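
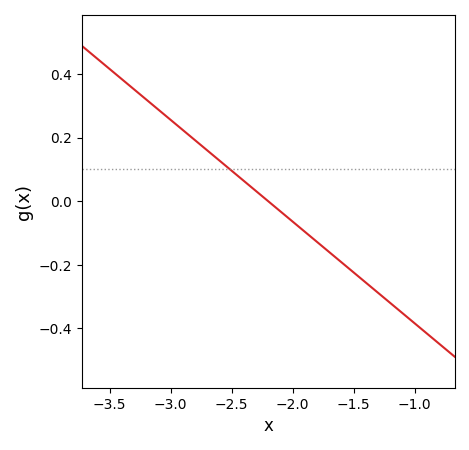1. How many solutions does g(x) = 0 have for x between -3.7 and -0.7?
1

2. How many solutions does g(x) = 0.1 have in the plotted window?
1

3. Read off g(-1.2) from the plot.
-0.32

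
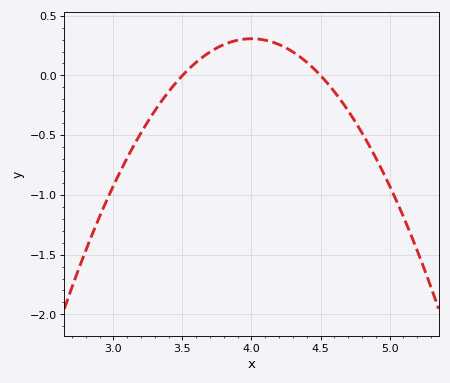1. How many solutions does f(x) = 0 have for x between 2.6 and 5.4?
2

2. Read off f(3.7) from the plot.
0.2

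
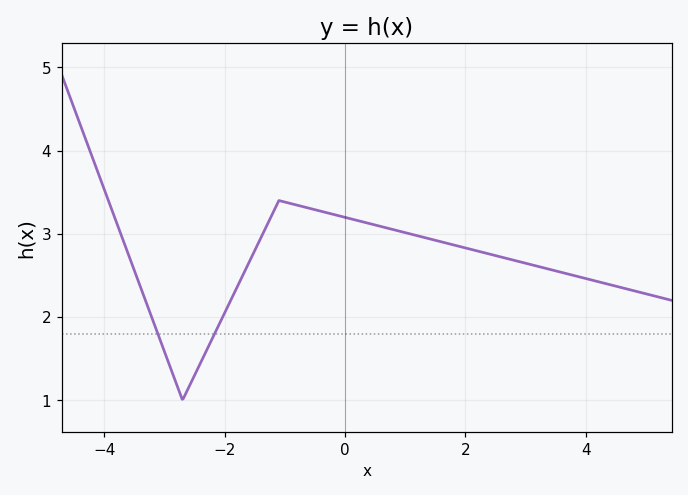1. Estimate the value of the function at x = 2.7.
2.7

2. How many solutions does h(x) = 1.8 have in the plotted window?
2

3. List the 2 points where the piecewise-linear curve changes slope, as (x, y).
(-2.7, 1); (-1.1, 3.4)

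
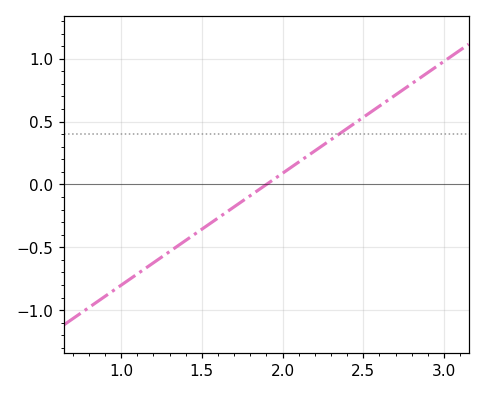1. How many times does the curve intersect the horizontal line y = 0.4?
1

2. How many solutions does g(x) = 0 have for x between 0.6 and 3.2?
1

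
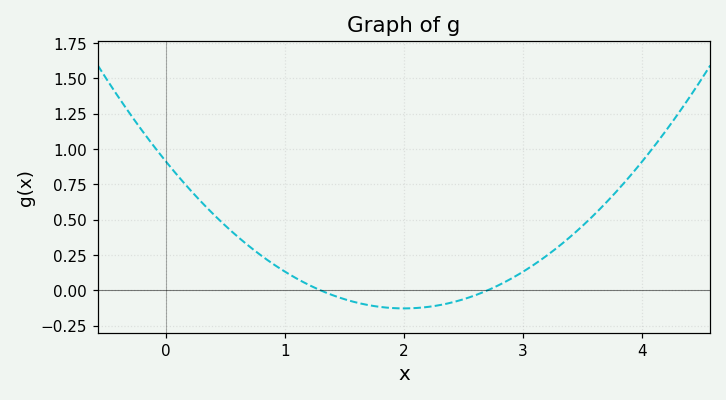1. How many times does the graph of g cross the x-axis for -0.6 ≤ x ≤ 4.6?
2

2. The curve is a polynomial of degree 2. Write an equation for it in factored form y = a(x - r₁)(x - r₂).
y = 0.26(x - 1.3)(x - 2.7)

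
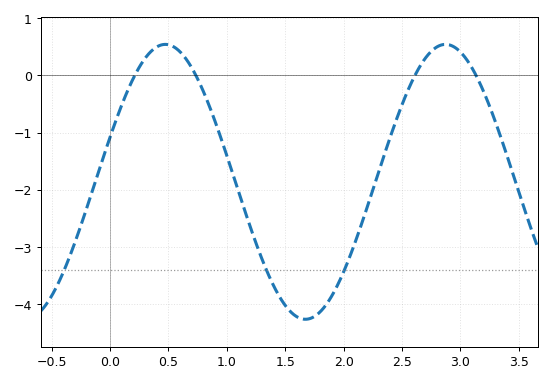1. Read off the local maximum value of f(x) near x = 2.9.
0.54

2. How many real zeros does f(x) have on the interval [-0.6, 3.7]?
4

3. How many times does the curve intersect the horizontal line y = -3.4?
3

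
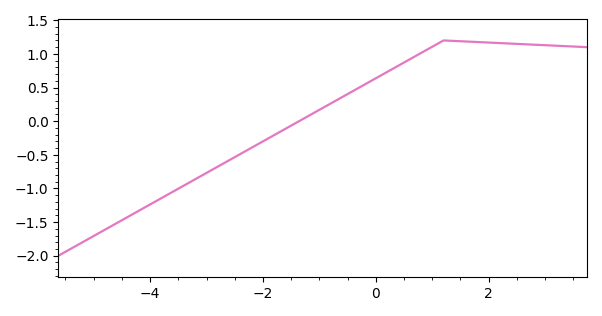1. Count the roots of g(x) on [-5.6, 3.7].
1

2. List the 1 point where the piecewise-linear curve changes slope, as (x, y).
(1.2, 1.2)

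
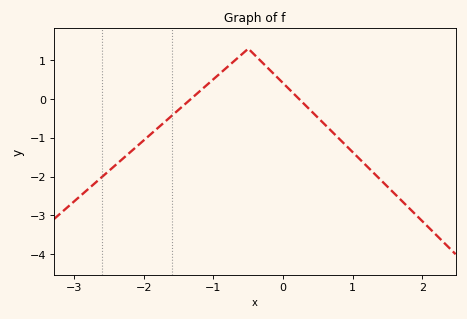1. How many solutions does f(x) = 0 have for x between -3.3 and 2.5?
2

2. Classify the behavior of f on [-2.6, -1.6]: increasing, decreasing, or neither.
increasing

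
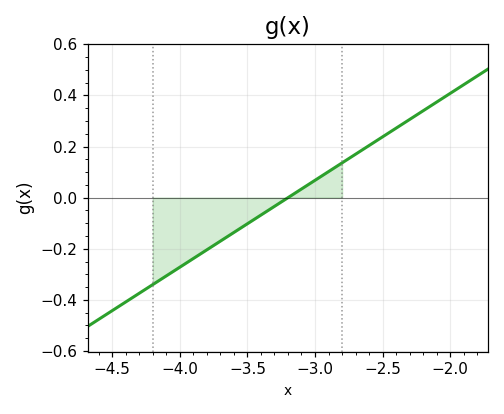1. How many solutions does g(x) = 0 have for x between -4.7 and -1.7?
1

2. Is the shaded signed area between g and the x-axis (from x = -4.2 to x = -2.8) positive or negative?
negative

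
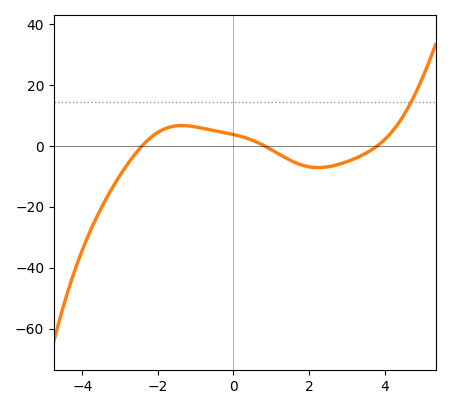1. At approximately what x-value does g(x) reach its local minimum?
2.2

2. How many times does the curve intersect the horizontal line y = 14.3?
1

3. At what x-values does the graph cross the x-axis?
-2.4, 0.8, 3.8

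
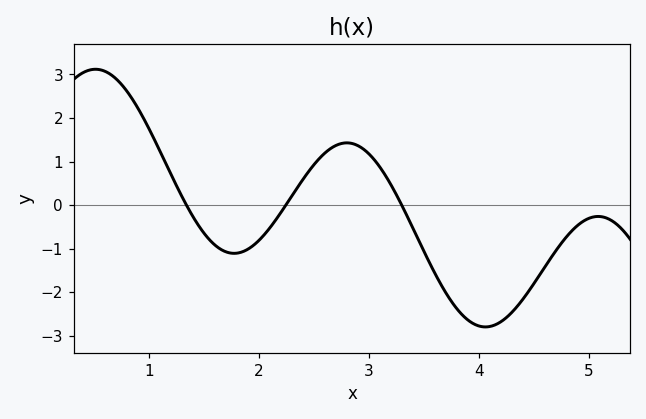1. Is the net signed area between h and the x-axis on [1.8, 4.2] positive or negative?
negative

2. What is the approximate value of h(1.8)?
-1.11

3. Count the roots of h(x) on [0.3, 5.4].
3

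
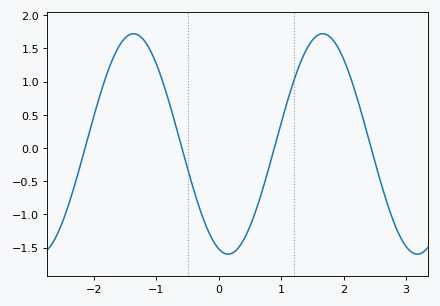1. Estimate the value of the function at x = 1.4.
1.47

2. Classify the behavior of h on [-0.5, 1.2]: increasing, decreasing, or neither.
neither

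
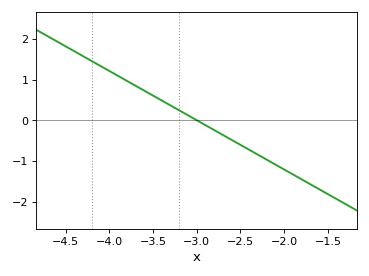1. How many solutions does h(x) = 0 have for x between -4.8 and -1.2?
1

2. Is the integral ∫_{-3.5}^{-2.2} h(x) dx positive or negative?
negative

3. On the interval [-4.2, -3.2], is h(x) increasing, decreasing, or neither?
decreasing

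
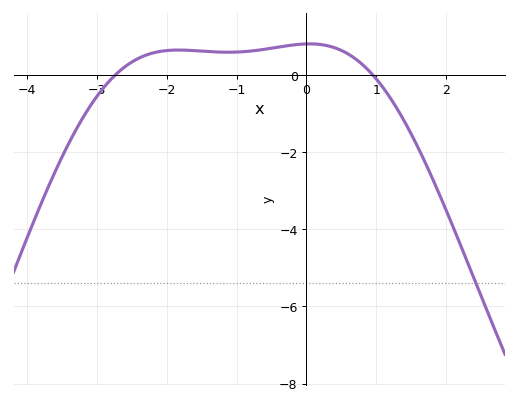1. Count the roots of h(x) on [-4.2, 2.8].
2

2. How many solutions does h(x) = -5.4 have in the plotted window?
1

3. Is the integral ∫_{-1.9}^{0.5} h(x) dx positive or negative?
positive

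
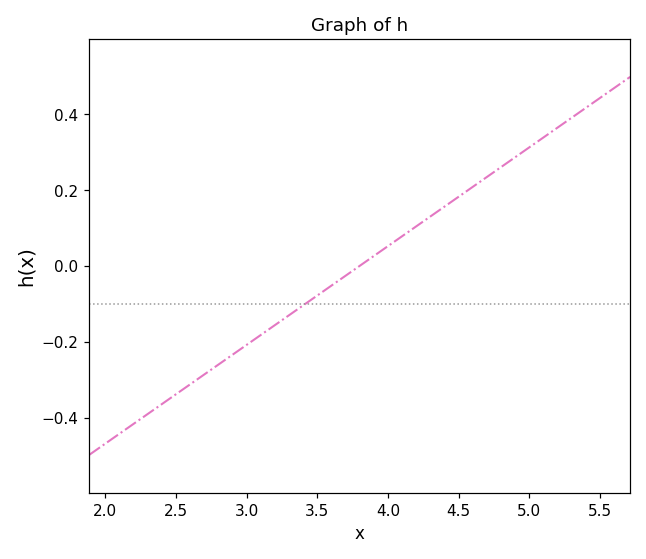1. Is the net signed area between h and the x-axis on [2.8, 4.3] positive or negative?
negative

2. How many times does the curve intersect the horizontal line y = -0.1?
1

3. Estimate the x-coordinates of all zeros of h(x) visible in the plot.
3.8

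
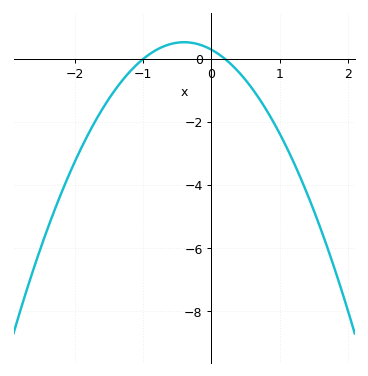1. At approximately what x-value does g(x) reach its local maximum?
-0.4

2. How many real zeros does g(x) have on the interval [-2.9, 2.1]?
2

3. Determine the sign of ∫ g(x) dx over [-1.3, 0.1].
positive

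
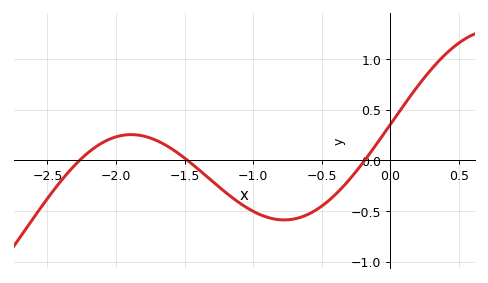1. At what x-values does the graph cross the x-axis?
-2.26, -1.48, -0.185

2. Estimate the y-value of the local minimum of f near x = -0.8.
-0.589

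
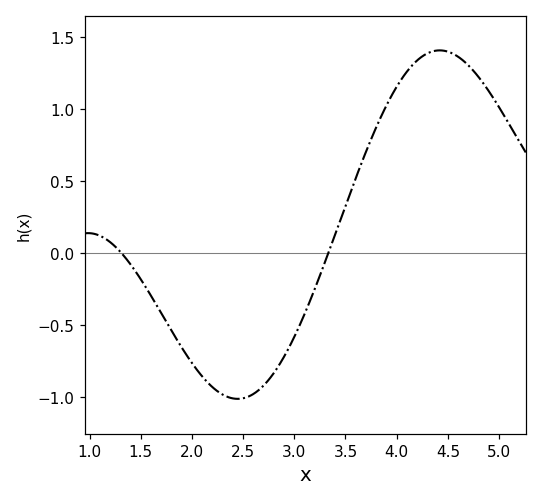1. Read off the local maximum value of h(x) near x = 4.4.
1.41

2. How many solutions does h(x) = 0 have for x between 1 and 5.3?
2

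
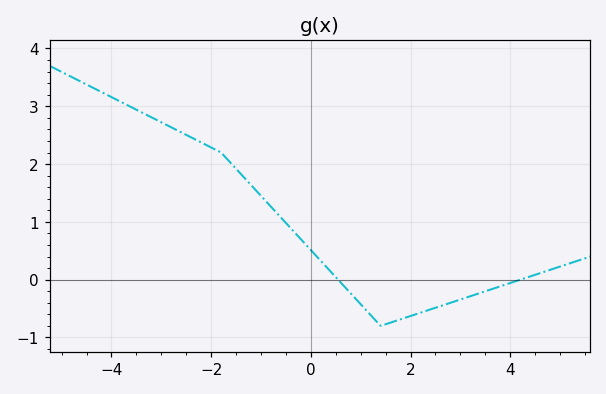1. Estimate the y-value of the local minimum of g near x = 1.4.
-0.8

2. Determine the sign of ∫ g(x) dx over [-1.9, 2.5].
positive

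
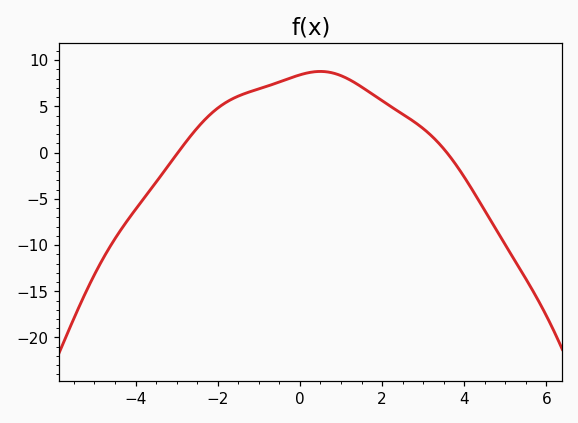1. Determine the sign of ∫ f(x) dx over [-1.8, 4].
positive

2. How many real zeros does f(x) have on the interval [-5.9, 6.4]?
2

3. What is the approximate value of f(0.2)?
8.5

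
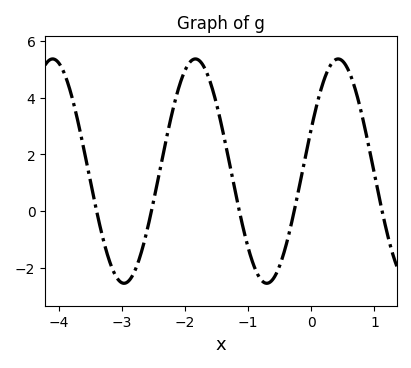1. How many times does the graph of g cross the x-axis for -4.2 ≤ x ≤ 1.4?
5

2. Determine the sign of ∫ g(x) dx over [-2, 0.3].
positive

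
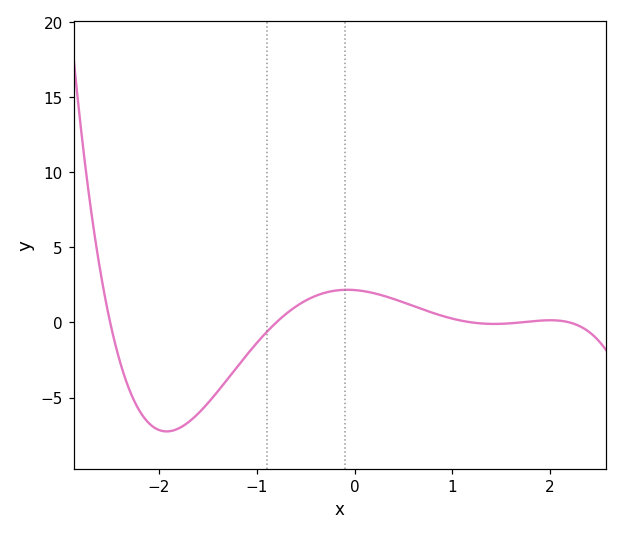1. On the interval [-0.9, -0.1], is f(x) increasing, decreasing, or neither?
increasing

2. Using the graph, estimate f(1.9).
0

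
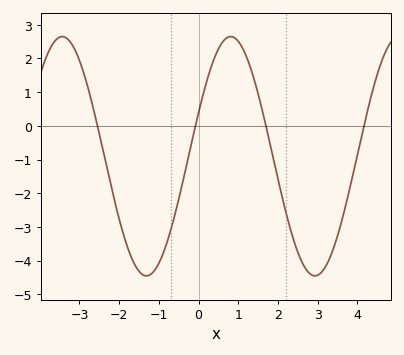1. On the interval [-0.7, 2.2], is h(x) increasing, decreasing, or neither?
neither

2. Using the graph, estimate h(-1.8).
-3.6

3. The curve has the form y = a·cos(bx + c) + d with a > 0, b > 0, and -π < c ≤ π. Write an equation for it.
y = 3.55cos(1.5x - 1.2) - 0.9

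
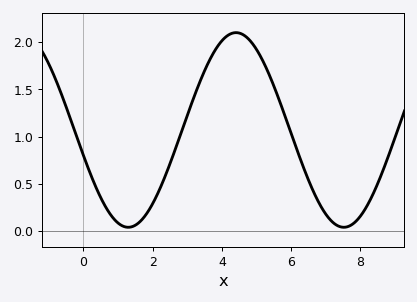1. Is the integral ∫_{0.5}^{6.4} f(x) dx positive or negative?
positive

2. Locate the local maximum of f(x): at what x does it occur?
4.41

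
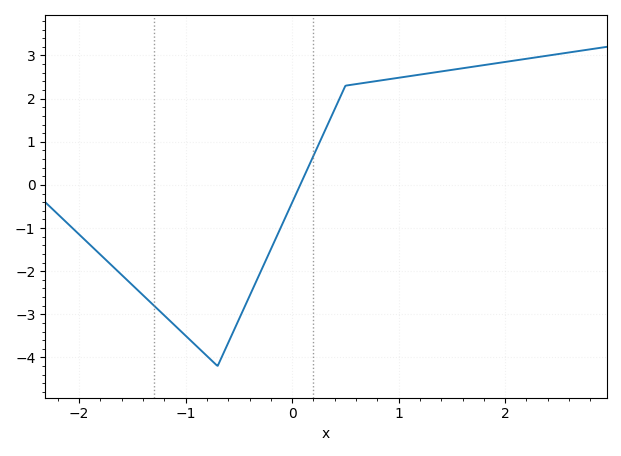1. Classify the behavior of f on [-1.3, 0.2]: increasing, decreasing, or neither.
neither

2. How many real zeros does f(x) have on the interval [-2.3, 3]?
1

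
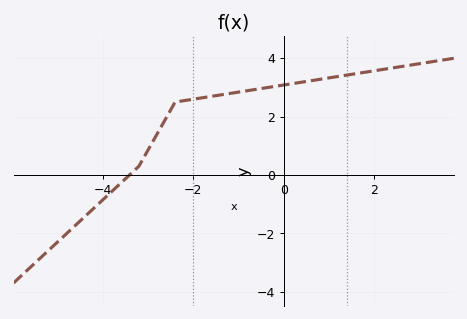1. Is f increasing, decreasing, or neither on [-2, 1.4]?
increasing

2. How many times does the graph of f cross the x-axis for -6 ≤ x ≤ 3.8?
1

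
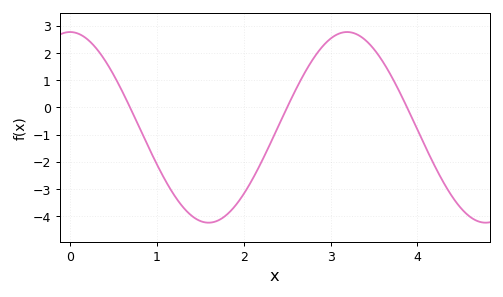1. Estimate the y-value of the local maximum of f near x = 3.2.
2.77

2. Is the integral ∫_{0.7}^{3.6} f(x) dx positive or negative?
negative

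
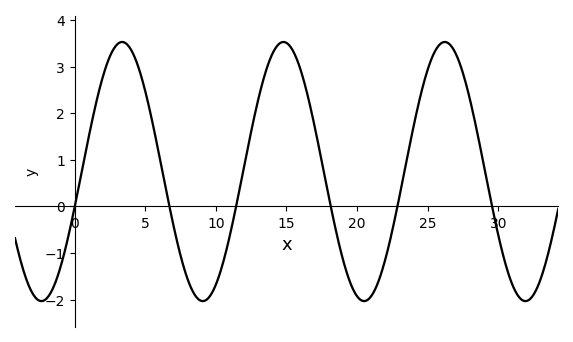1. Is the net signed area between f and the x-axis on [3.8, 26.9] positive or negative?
positive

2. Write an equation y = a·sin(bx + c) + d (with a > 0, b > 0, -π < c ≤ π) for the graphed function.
y = 2.78sin(0.55x - 0.28) + 0.75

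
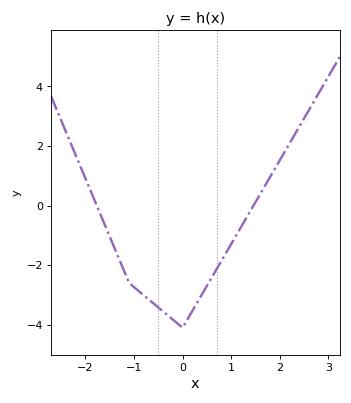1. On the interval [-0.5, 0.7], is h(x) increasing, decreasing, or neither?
neither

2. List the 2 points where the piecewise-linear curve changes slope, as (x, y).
(-1.1, -2.6); (0, -4.1)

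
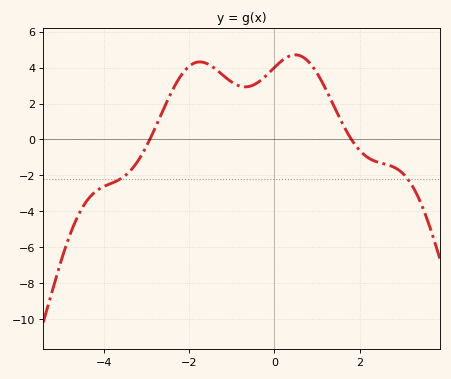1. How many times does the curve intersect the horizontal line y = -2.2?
2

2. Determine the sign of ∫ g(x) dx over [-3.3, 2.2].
positive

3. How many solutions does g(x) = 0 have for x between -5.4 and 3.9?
2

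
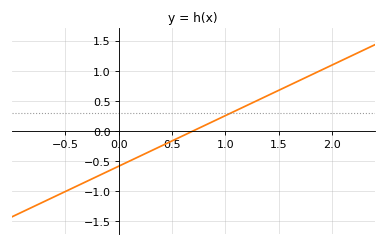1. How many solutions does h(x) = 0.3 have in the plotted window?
1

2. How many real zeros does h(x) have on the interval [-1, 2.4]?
1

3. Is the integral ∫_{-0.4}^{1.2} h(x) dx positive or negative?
negative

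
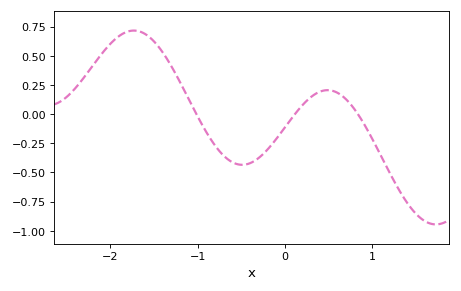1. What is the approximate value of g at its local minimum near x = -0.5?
-0.435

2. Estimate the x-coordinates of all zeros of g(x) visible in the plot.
-1.01, 0.116, 0.837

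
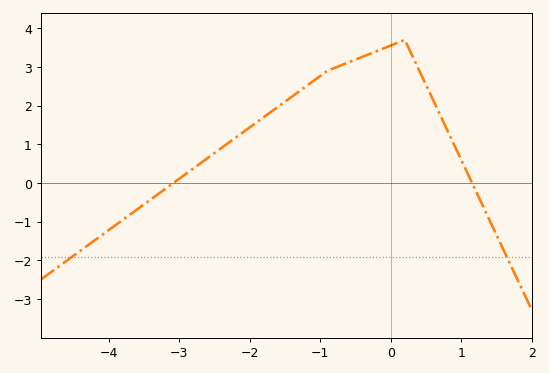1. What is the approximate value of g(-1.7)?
1.8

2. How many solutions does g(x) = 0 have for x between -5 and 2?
2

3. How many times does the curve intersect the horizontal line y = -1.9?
2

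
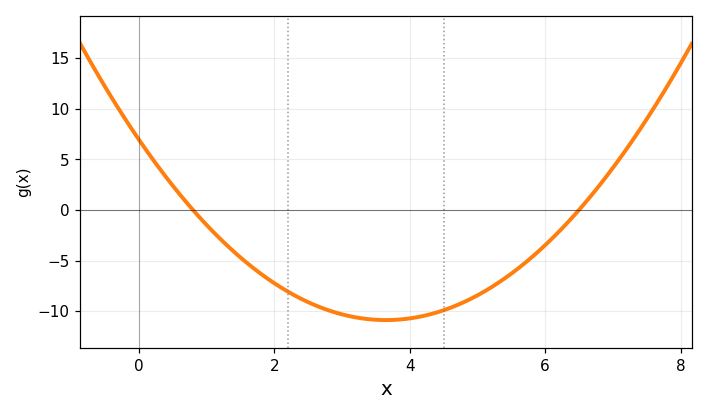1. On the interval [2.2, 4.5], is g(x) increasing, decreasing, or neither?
neither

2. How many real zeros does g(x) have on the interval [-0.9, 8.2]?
2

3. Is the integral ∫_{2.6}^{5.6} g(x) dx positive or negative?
negative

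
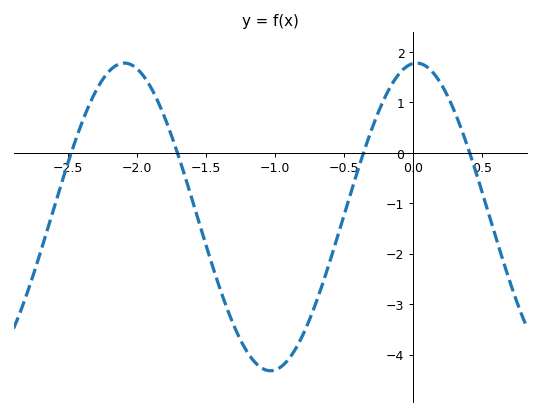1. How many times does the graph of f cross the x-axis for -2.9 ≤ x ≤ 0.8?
4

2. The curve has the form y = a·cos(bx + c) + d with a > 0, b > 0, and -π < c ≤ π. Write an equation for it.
y = 3.05cos(2.97x - 0.07) - 1.27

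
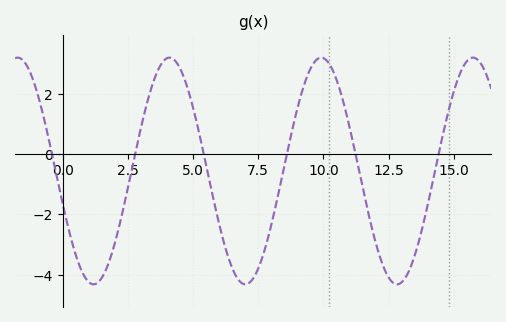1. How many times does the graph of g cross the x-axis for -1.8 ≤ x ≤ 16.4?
6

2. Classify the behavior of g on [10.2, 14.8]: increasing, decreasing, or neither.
neither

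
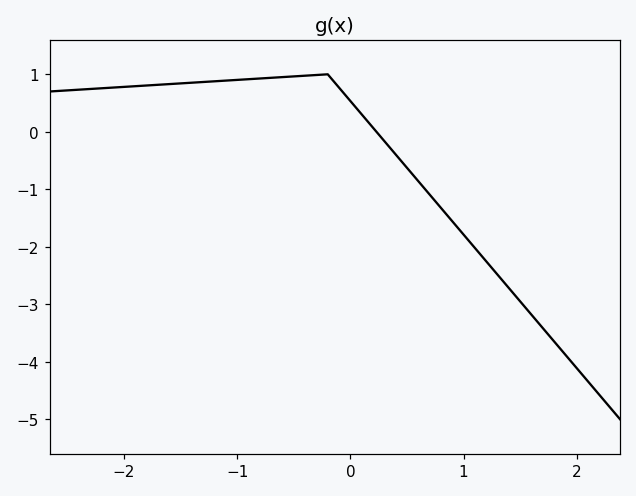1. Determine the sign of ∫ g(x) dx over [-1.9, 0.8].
positive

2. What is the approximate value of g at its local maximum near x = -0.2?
1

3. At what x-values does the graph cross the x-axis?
0.2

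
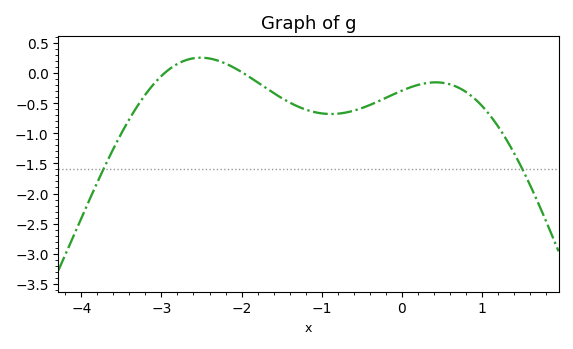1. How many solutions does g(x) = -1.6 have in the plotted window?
2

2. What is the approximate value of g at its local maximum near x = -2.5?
0.25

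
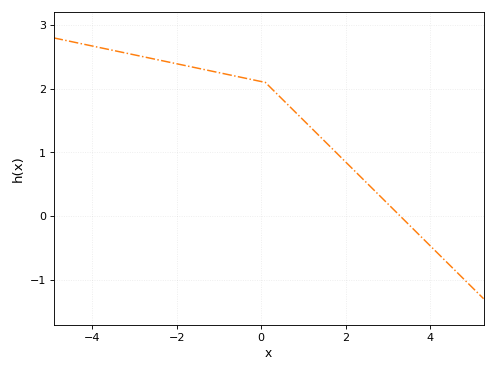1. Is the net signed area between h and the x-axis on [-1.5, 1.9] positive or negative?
positive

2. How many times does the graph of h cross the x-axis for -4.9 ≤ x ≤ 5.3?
1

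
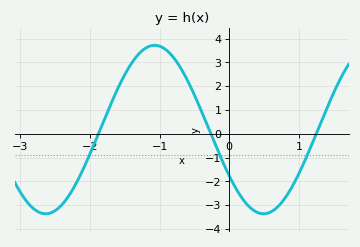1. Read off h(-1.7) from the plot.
1.25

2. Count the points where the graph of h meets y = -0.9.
3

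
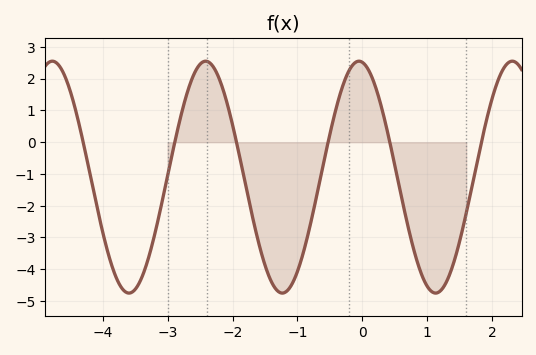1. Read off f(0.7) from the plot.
-2.62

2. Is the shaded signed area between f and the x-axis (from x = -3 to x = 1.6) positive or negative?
negative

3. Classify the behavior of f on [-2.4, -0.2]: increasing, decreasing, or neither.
neither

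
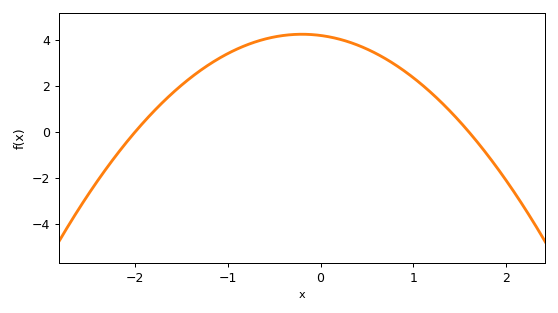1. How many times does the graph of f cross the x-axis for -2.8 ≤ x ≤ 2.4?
2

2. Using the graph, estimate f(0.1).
4.13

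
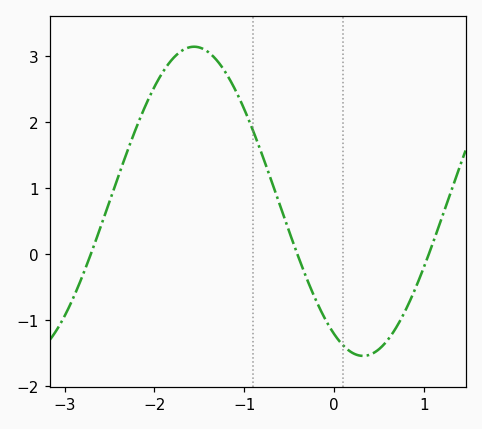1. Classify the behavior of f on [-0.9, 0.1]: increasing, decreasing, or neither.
decreasing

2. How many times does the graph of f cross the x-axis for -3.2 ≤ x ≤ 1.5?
3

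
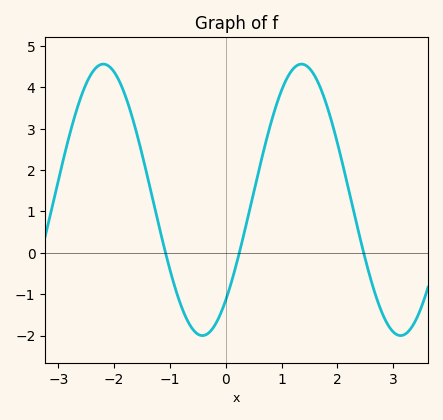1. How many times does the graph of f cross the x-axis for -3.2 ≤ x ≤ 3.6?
3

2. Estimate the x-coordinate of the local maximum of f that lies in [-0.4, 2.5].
1.4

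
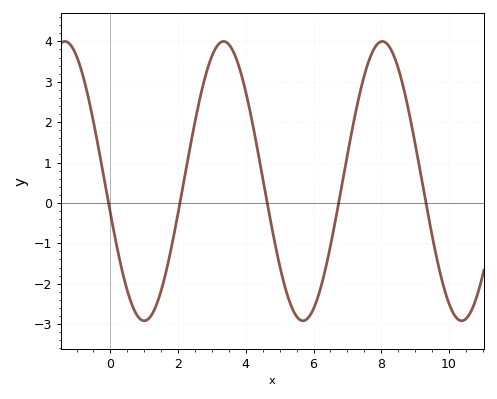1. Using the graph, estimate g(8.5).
3.3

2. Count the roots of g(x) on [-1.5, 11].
5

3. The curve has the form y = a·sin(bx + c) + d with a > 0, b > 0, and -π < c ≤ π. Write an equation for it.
y = 3.46sin(1.3x - 2.9) + 0.54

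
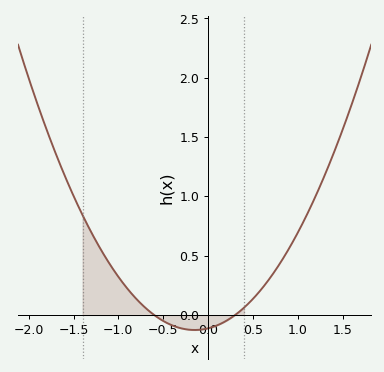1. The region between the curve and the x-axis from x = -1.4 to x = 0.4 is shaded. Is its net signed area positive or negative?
positive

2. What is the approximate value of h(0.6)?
0.223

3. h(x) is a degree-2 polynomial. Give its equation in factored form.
y = 0.62(x + 0.6)(x - 0.3)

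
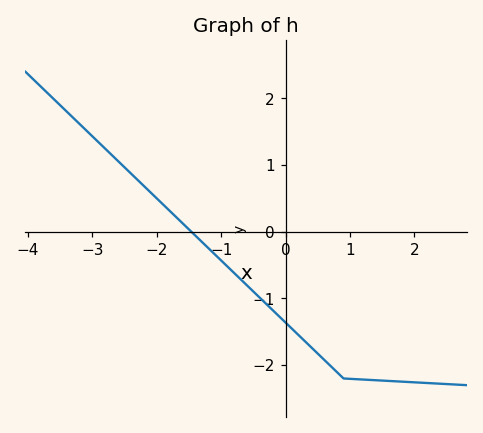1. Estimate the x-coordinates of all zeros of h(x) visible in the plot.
-1.46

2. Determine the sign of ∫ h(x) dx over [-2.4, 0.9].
negative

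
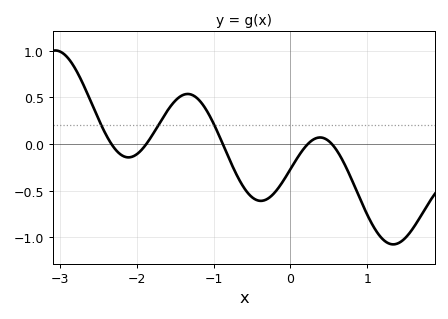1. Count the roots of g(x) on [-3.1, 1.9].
5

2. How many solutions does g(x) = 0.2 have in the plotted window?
3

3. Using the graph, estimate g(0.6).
-0.05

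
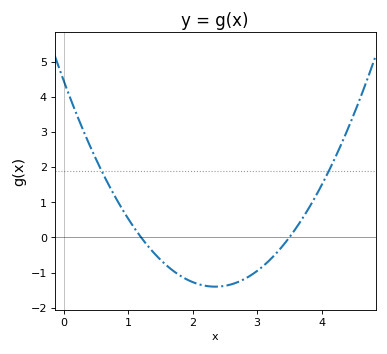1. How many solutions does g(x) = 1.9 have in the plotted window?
2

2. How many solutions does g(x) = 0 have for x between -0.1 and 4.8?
2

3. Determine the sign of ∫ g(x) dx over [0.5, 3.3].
negative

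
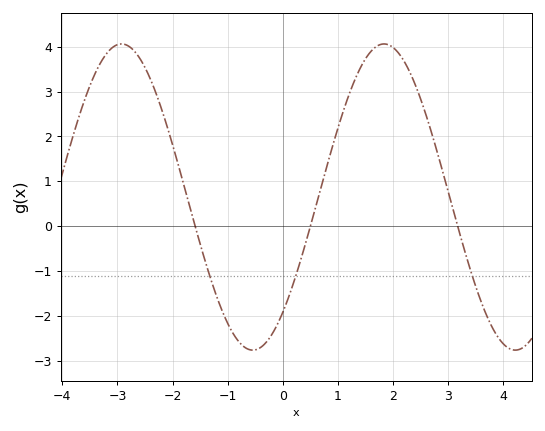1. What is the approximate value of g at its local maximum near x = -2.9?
4.1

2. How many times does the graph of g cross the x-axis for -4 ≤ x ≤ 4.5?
3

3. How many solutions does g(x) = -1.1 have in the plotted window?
3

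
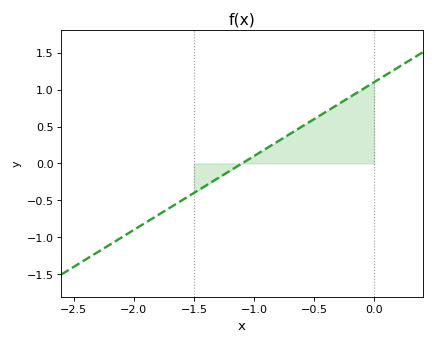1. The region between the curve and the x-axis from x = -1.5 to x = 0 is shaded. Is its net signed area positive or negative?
positive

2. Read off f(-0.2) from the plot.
0.9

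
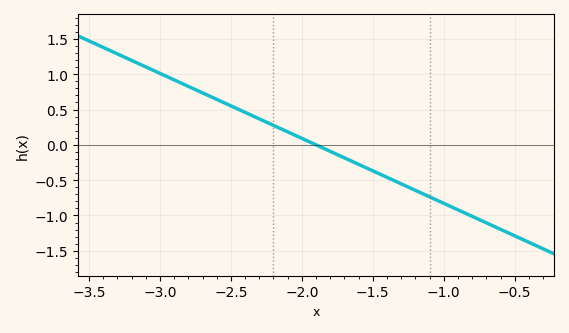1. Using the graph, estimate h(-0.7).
-1.1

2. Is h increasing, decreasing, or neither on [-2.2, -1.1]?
decreasing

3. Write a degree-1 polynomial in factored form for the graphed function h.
y = -0.92(x + 1.9)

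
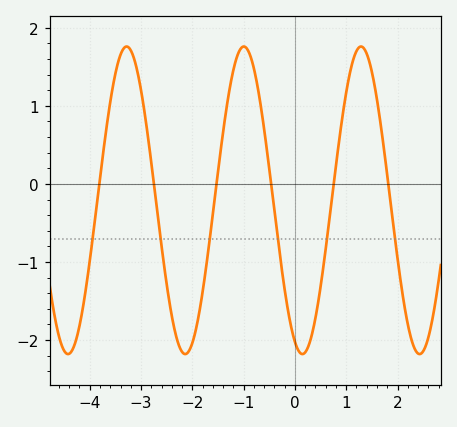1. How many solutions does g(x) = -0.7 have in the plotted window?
6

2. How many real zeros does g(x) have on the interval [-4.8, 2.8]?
6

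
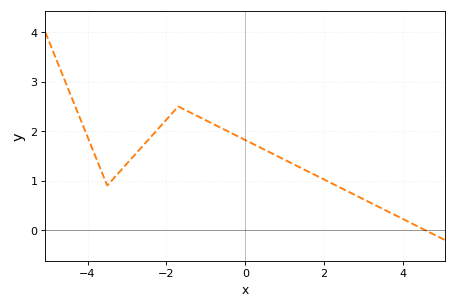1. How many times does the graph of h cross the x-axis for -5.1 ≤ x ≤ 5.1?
1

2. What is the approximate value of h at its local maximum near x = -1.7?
2.5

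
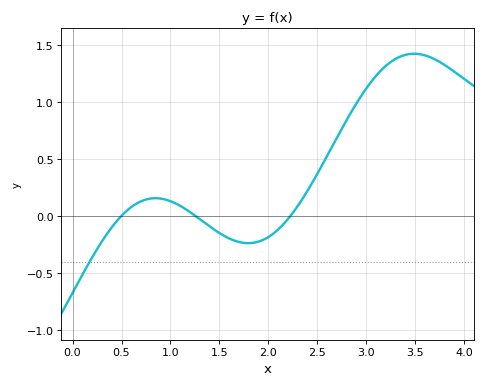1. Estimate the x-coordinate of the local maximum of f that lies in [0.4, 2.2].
0.8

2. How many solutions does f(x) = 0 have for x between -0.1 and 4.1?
3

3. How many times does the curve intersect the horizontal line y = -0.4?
1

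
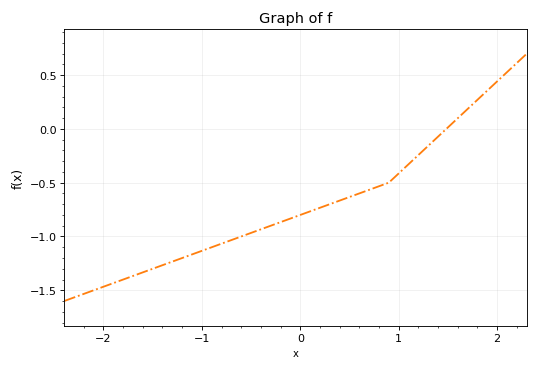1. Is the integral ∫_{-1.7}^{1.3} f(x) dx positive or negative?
negative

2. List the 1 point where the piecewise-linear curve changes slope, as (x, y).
(0.9, -0.5)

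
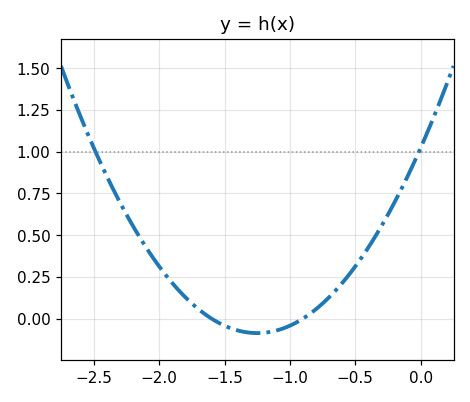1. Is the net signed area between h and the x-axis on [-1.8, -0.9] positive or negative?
negative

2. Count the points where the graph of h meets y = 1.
2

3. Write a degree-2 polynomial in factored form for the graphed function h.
y = 0.71(x + 1.6)(x + 0.9)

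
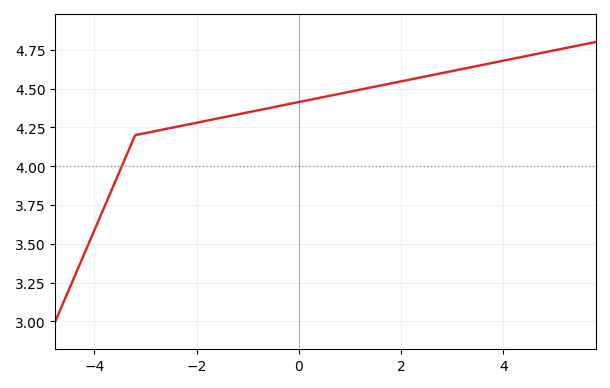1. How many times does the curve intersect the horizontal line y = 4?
1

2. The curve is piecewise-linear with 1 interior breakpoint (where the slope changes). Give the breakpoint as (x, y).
(-3.2, 4.2)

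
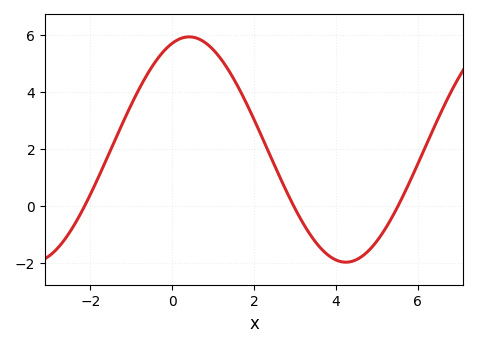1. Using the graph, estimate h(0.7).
5.8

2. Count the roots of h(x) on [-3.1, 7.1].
3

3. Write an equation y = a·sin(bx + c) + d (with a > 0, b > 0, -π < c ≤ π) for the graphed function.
y = 3.95sin(0.82x + 1.2) + 1.98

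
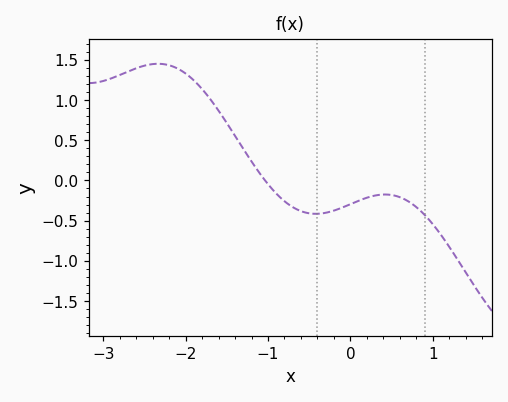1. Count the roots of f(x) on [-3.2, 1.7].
1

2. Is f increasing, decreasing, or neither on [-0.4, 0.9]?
neither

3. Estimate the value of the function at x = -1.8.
1.14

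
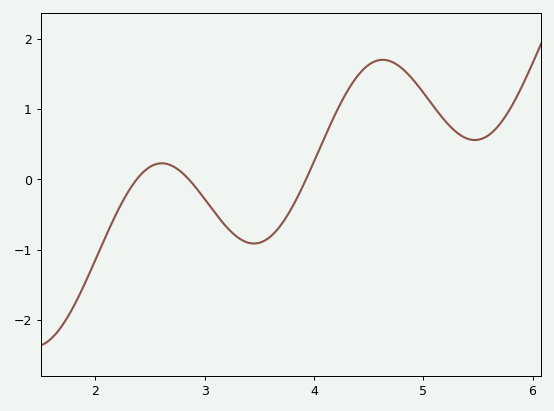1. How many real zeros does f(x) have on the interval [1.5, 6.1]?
3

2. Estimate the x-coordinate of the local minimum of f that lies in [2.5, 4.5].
3.5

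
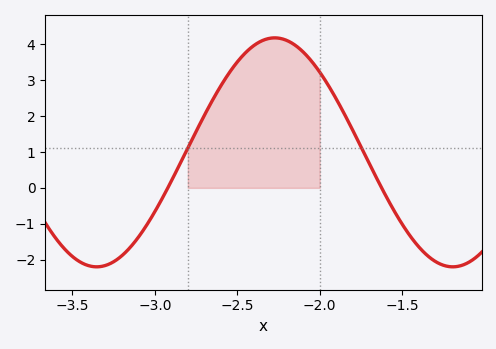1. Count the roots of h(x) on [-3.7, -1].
2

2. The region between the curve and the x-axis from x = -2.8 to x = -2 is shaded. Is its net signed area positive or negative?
positive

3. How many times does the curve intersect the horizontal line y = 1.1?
2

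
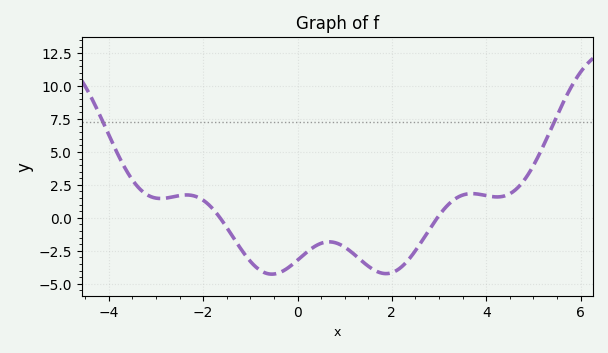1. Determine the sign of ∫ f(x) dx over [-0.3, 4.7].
negative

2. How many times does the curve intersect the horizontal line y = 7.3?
2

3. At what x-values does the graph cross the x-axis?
-1.6, 3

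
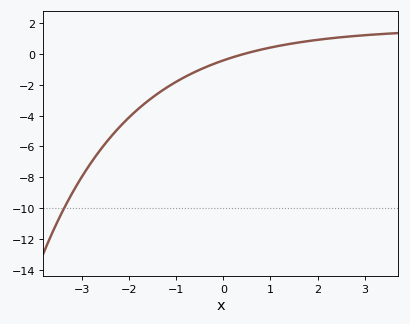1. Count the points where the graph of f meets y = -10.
1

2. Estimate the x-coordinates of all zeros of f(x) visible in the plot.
0.4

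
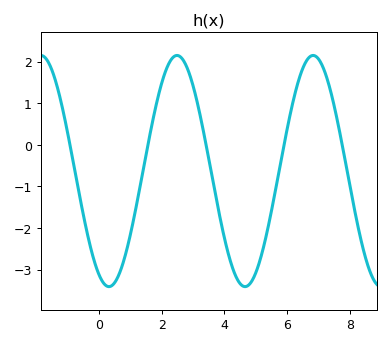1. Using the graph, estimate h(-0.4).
-2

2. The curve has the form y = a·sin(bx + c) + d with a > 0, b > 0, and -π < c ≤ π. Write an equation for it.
y = 2.78sin(1.4x - 2) - 0.63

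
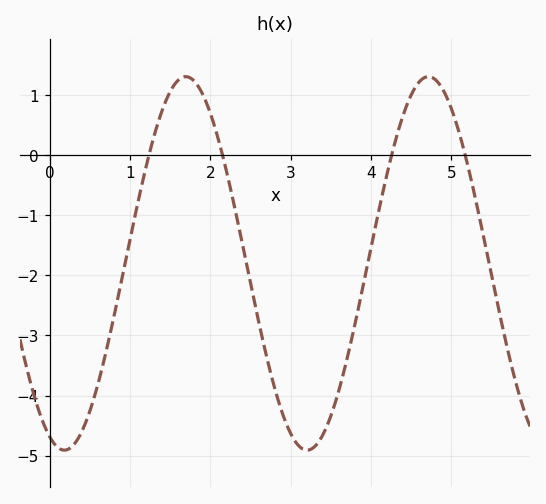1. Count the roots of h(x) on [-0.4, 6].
4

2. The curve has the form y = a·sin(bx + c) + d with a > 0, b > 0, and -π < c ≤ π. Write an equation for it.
y = 3.11sin(2.1x - 2) - 1.8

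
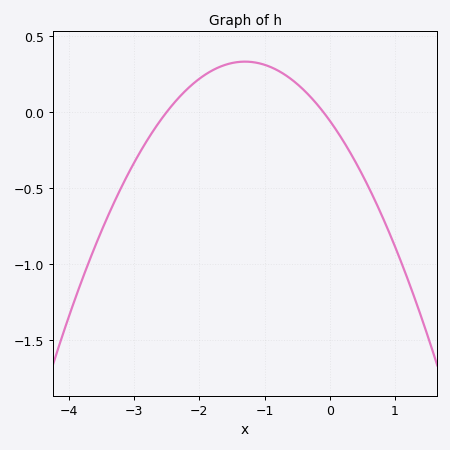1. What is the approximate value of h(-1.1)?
0.3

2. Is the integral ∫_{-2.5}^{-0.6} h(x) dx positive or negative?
positive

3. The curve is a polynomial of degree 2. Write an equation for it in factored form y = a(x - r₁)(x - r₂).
y = -0.23(x + 2.5)(x + 0.1)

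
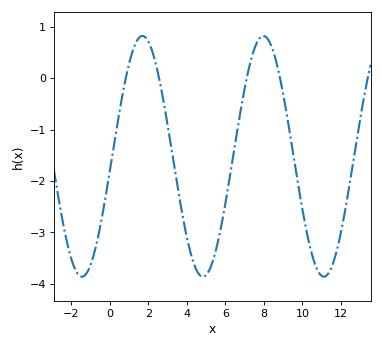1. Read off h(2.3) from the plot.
0.398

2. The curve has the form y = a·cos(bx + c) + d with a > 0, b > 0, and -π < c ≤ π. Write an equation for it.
y = 2.34cos(1x - 1.69) - 1.52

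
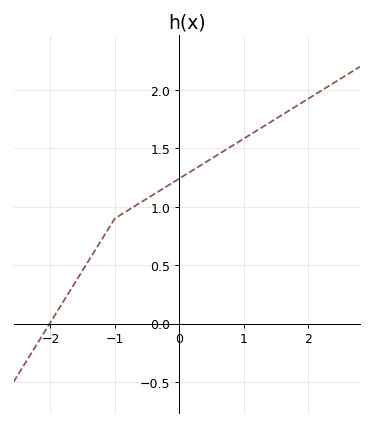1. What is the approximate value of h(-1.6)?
0.35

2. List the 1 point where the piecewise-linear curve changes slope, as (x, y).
(-1, 0.9)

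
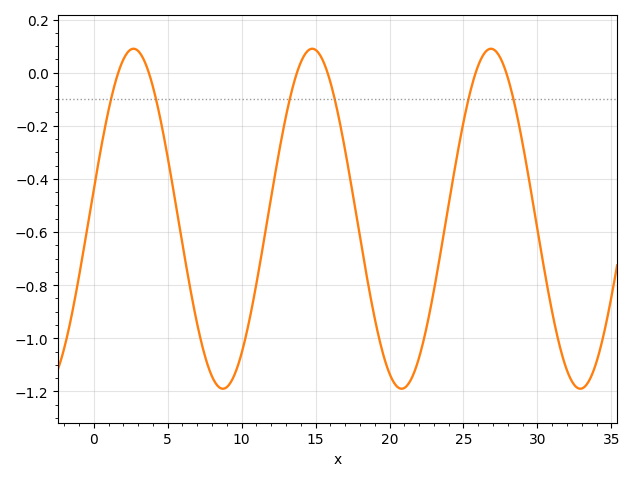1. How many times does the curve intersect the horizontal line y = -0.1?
6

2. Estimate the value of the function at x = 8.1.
-1.16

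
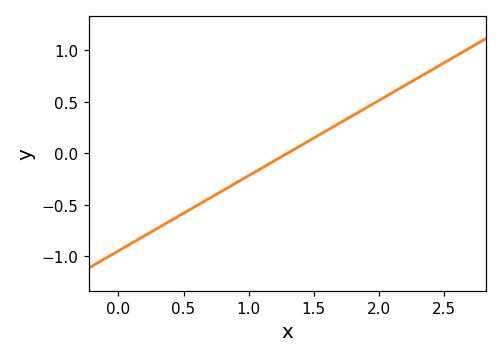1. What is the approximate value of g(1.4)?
0.05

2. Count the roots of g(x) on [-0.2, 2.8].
1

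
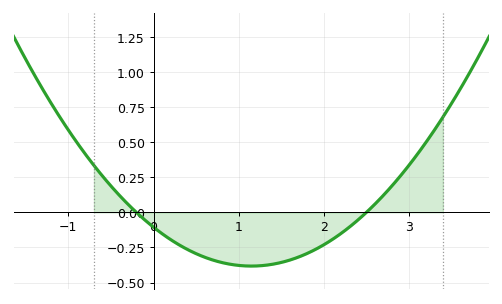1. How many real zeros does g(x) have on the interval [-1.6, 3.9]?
2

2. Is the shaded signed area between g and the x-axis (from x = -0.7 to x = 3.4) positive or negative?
negative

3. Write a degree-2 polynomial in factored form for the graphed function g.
y = 0.21(x + 0.2)(x - 2.5)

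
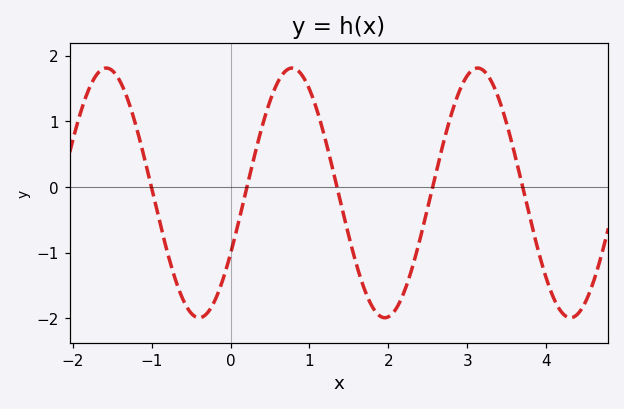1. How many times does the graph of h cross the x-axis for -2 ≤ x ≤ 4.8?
5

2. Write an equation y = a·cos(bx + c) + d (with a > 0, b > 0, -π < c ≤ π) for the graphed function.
y = 1.9cos(2.67x - 2.08) - 0.09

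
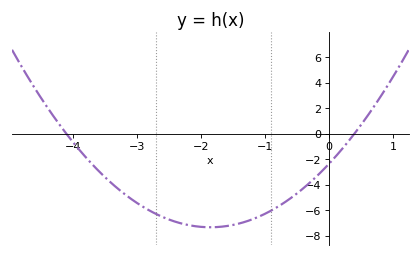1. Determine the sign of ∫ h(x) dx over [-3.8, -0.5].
negative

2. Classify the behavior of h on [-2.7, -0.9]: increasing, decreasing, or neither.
neither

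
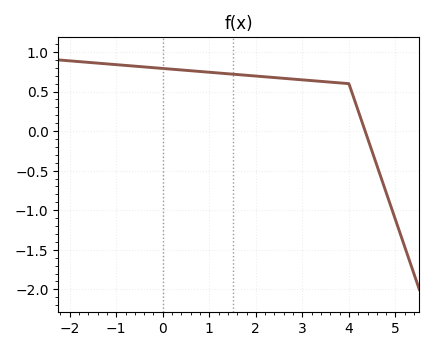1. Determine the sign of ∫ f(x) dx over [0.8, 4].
positive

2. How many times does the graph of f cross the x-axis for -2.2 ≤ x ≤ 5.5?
1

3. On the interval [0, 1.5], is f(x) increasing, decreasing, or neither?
decreasing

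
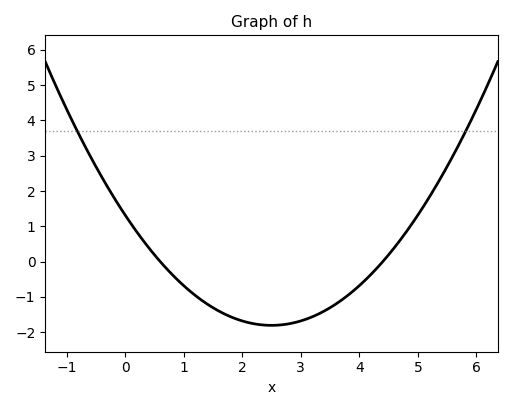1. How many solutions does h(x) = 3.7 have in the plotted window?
2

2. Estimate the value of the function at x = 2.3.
-1.8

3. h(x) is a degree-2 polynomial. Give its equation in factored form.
y = 0.5(x - 0.6)(x - 4.4)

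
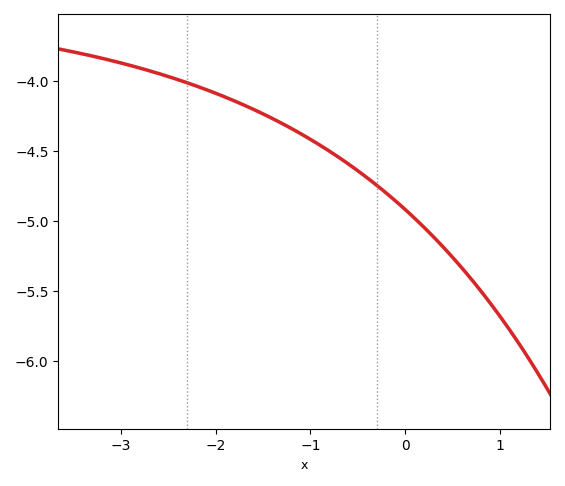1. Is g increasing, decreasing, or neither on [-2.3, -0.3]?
decreasing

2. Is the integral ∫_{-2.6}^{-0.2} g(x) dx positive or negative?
negative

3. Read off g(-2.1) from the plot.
-4.05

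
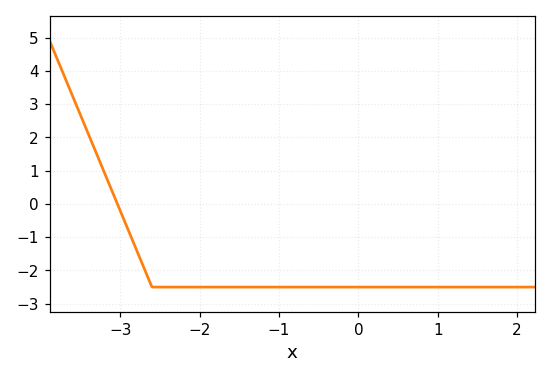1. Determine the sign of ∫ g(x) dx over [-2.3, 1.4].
negative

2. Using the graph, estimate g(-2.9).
-0.8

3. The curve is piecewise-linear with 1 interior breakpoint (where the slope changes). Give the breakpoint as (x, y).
(-2.6, -2.5)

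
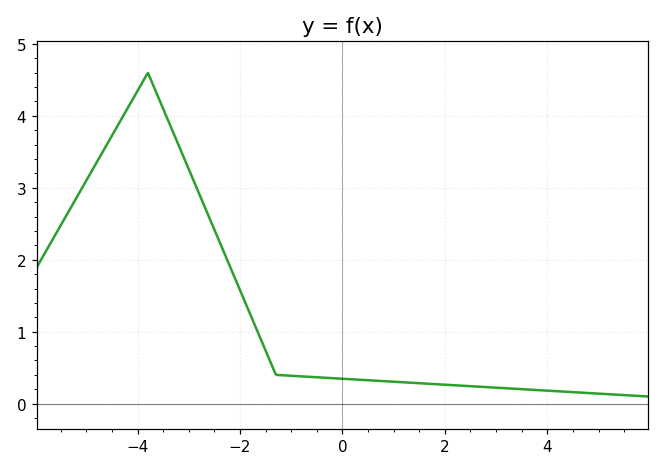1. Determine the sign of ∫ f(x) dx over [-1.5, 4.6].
positive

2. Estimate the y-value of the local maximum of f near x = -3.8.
4.6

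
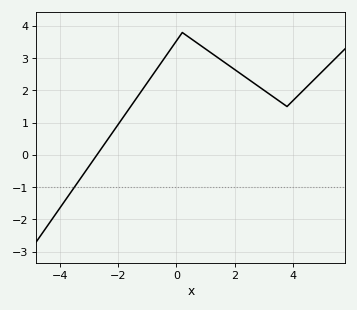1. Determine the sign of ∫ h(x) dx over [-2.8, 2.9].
positive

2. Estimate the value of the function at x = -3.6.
-1.12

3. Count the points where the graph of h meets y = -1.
1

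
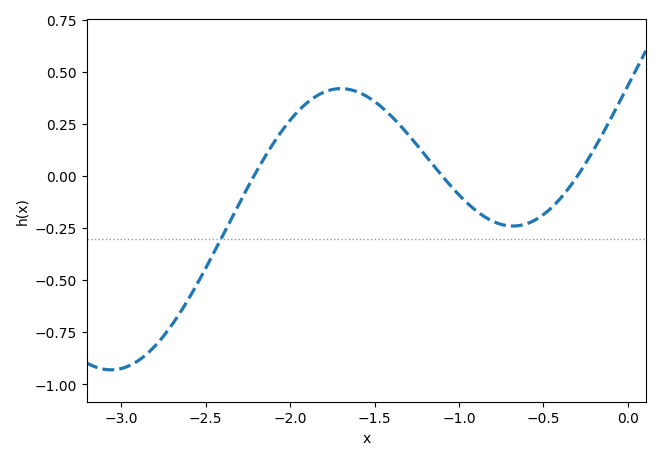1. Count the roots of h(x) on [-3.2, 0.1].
3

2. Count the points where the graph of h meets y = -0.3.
1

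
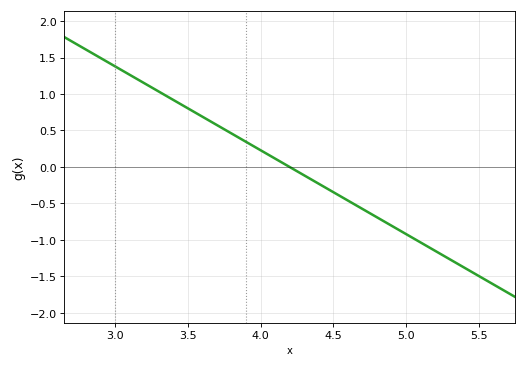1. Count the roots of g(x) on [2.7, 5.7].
1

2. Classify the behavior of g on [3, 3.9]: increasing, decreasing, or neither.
decreasing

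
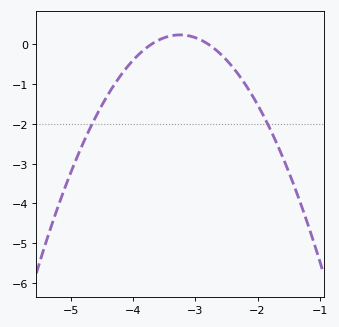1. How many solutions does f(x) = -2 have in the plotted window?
2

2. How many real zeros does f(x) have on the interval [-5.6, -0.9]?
2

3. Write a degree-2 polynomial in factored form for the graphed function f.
y = -1.12(x + 3.7)(x + 2.8)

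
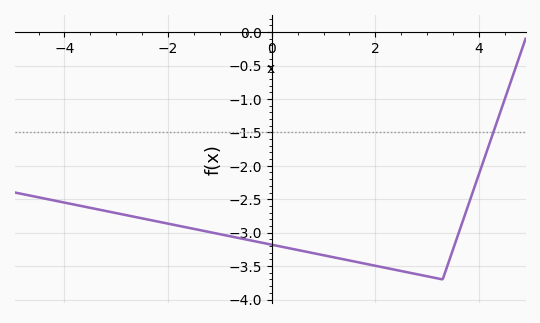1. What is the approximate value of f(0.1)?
-3.2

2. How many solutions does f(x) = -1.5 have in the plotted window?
1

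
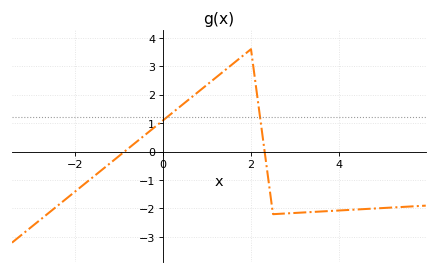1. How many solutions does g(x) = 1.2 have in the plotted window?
2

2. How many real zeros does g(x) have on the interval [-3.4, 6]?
2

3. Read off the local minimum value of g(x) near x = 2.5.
-2.2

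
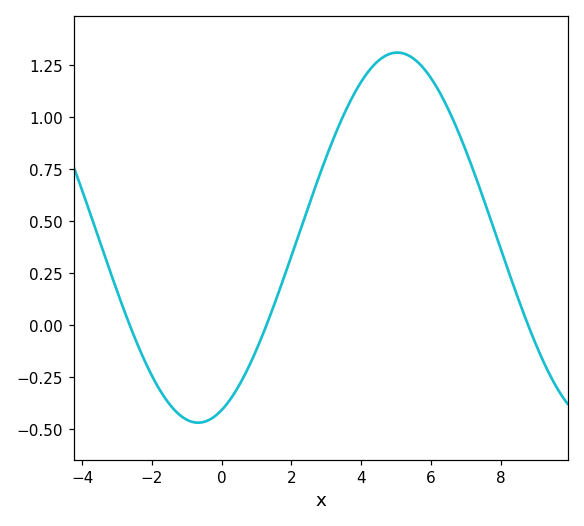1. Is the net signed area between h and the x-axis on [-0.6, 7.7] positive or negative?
positive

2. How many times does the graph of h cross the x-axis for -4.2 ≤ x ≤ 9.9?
3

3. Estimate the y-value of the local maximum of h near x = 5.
1.3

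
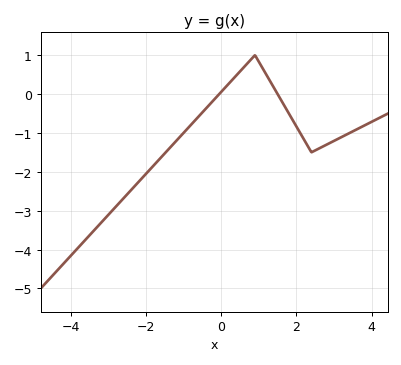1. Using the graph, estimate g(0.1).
0.2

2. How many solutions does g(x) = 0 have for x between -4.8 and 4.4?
2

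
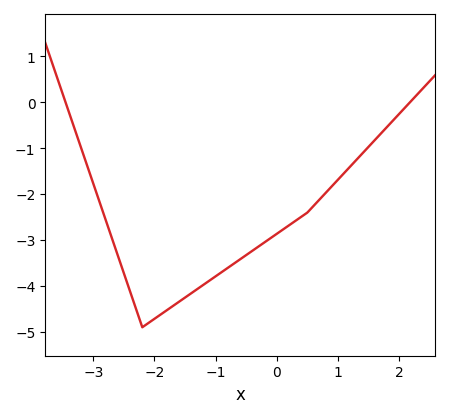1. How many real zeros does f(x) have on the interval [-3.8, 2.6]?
2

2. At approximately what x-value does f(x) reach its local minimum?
-2.2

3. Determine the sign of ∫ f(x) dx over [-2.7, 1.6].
negative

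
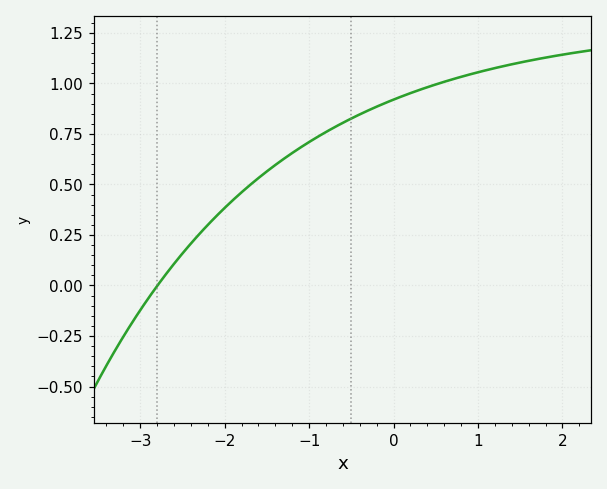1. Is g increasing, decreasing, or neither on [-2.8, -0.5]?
increasing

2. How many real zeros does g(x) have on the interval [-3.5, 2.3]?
1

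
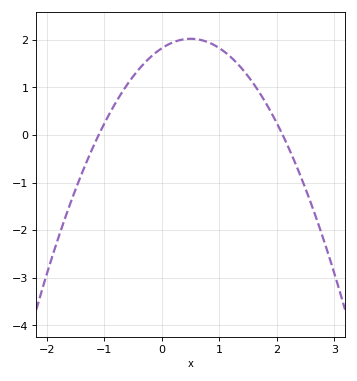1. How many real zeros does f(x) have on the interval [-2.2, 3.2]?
2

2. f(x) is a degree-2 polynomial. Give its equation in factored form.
y = -0.79(x + 1.1)(x - 2.1)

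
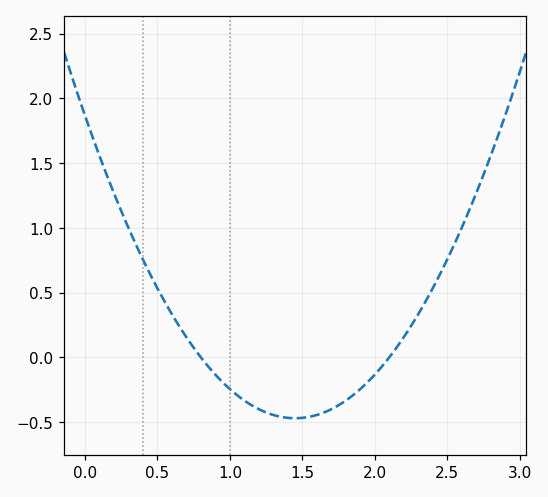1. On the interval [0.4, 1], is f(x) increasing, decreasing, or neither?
decreasing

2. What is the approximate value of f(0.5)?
0.533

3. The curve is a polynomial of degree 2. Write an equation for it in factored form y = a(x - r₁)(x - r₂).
y = 1.11(x - 0.8)(x - 2.1)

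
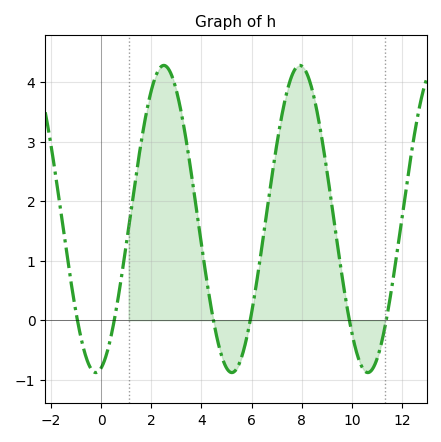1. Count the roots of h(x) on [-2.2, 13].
6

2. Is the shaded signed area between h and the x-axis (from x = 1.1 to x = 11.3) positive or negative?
positive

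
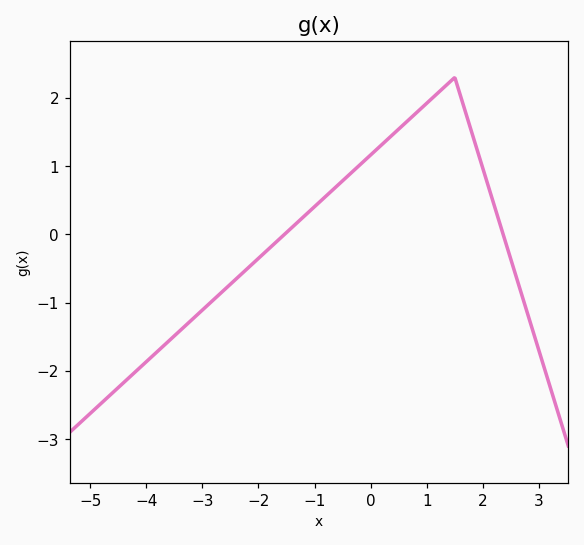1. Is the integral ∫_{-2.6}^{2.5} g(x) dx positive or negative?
positive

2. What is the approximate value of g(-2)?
-0.352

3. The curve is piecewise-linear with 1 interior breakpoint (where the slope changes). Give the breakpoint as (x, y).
(1.5, 2.3)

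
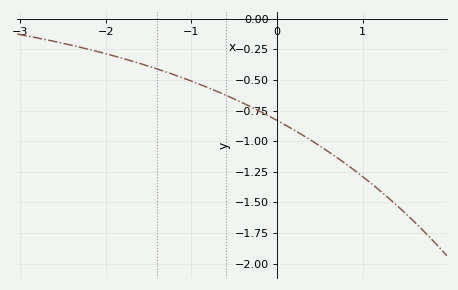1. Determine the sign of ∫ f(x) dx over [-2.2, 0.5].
negative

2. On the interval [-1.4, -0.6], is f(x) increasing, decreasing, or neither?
decreasing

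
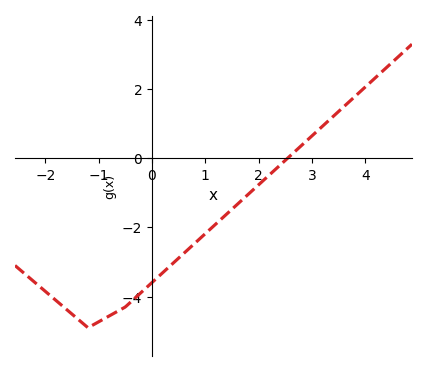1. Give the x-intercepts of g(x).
2.54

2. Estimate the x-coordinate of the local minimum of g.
-1.2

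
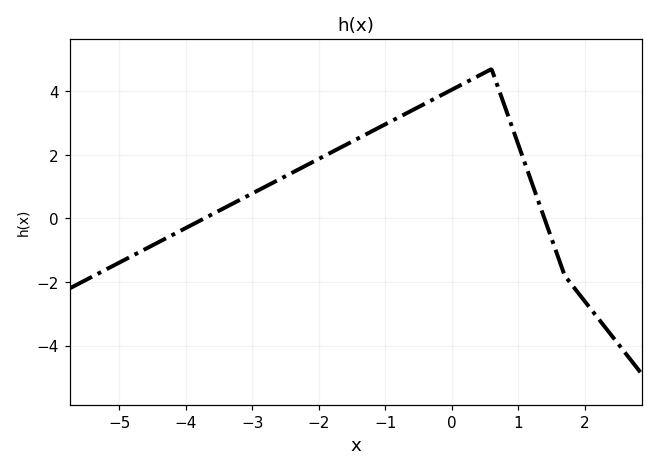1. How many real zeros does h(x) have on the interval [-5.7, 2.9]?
2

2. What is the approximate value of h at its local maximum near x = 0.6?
4.7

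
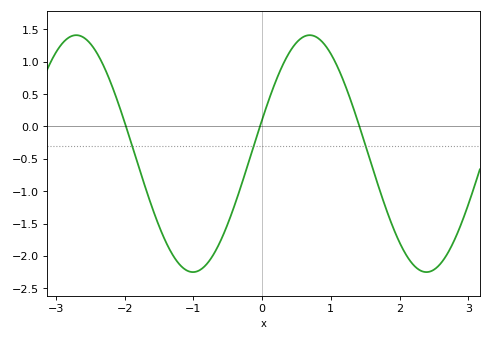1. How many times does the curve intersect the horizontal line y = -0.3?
3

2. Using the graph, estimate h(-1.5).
-1.55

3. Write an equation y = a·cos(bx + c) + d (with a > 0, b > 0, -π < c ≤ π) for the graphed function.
y = 1.83cos(1.9x - 1.3) - 0.42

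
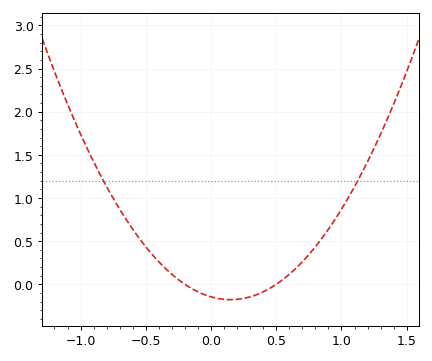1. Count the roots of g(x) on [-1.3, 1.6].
2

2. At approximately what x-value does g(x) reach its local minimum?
0.15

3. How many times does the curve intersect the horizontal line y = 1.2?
2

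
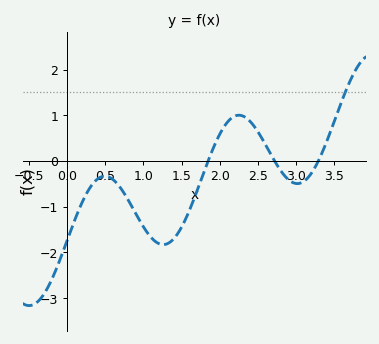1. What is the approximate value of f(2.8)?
-0.218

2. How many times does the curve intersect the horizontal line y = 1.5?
1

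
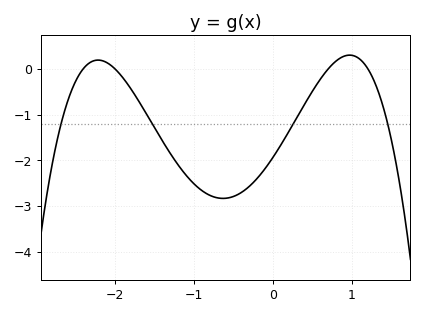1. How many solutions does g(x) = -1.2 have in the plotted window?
4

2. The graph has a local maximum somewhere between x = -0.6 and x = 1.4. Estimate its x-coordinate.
1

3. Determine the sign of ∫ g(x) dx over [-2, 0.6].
negative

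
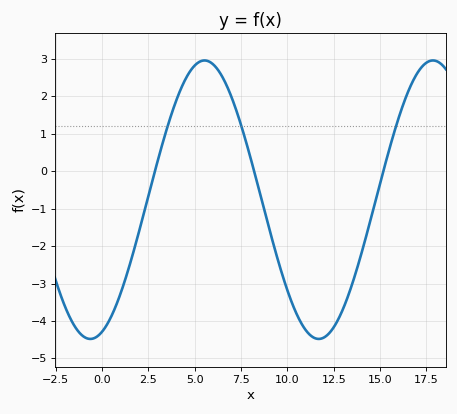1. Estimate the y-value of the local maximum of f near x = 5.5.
3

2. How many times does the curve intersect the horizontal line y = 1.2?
3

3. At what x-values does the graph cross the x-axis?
3, 8, 15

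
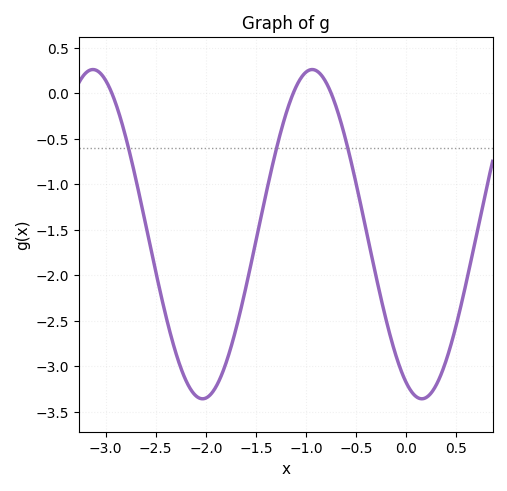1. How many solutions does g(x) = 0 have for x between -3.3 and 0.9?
3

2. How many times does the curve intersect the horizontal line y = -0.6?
3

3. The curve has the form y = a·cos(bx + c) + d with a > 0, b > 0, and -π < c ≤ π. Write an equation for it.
y = 1.81cos(2.87x + 2.69) - 1.55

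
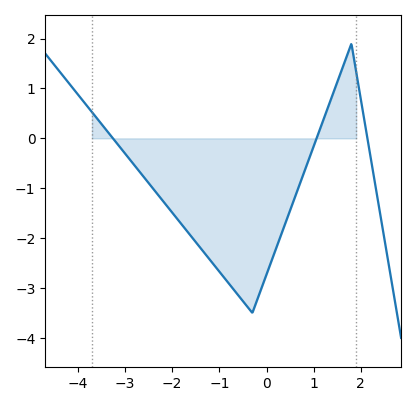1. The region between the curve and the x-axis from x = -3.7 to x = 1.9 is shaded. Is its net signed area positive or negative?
negative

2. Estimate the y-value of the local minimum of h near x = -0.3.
-3.5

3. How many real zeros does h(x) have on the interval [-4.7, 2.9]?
3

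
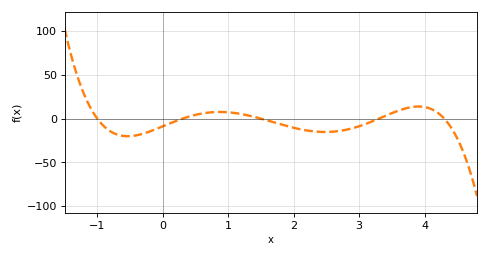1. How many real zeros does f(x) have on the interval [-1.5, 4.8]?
5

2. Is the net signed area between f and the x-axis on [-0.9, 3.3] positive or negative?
negative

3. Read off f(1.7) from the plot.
-5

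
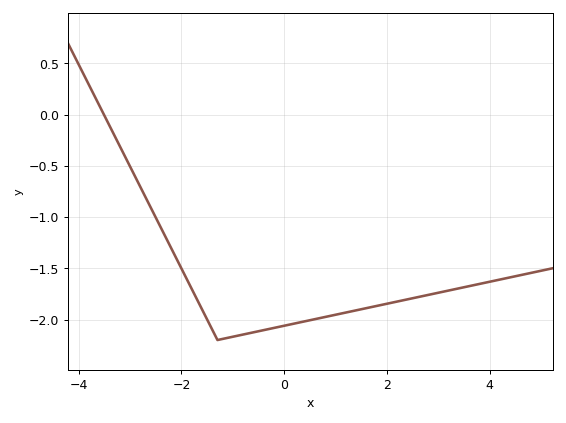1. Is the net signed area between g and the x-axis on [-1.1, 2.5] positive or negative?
negative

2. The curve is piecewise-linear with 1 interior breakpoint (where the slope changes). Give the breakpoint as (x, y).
(-1.3, -2.2)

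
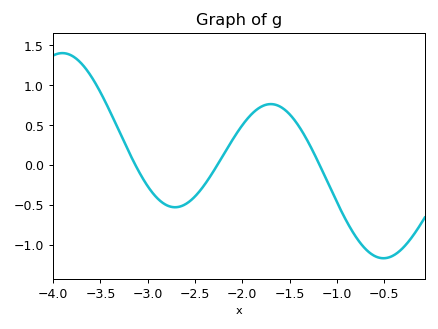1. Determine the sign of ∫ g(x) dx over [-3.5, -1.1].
positive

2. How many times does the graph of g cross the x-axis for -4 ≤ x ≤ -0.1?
3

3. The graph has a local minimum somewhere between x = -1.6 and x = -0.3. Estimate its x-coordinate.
-0.506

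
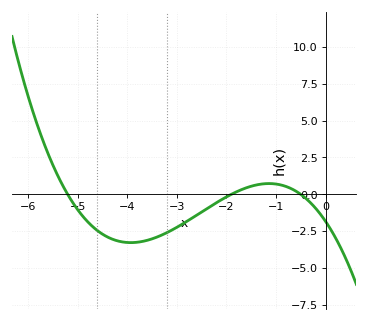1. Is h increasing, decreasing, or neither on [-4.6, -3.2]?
neither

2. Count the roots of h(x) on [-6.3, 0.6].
3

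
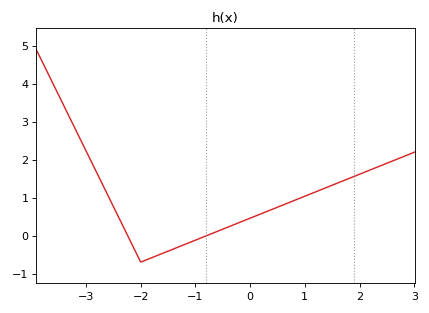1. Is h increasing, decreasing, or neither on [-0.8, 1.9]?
increasing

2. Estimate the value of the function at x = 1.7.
1.4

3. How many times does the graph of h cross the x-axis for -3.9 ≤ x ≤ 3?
2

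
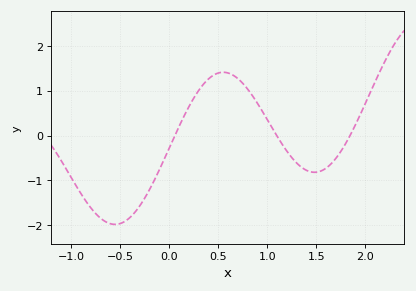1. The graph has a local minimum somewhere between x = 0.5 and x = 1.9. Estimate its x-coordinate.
1.5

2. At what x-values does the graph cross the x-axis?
0.05, 1.1, 1.85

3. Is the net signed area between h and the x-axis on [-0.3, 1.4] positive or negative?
positive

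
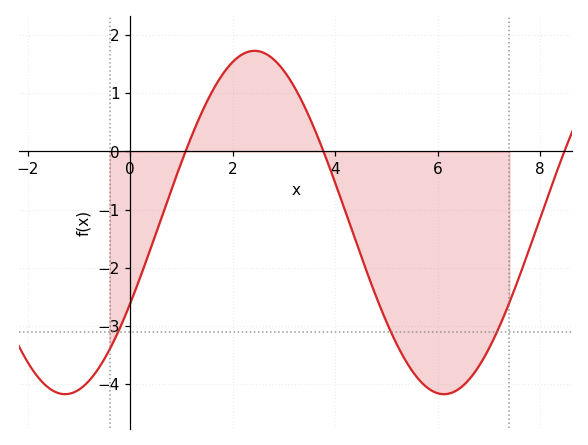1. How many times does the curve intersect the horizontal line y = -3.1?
3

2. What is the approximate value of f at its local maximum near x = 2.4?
1.73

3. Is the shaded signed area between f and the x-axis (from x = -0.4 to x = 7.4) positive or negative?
negative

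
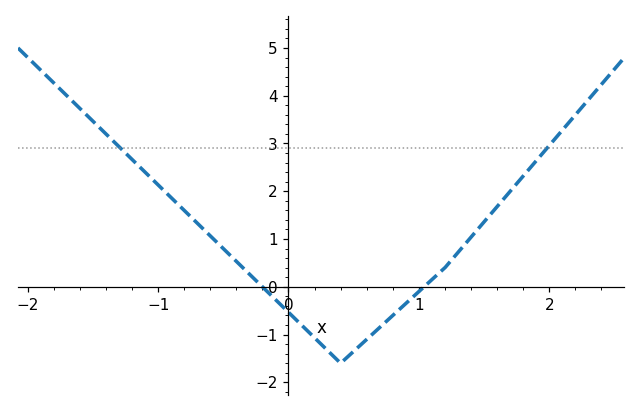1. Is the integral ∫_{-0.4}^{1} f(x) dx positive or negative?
negative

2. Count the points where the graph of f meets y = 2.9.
2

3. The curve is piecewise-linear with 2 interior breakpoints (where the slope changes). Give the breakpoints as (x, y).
(0.4, -1.6); (1.2, 0.4)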